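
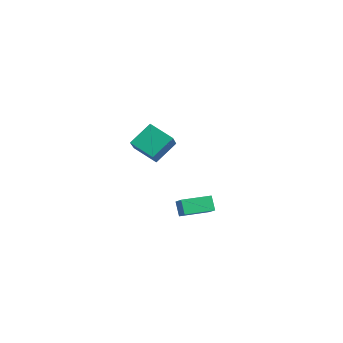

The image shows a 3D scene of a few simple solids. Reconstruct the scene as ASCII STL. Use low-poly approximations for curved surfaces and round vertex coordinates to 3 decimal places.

solid 
facet normal -0.556 0.095 0.826
outer loop
vertex 2.576 -2.797 0.883
vertex 2.893 -1.29 0.922
vertex 1.642 -2.583 0.23
endloop
endfacet
facet normal -0.206 -0.978 -0.025
outer loop
vertex 2.147 -2.67 -0.522
vertex 2.576 -2.797 0.883
vertex 1.642 -2.583 0.23
endloop
endfacet
facet normal -0.555 0.095 0.826
outer loop
vertex 1.642 -2.583 0.23
vertex 2.893 -1.29 0.922
vertex 1.958 -1.077 0.269
endloop
endfacet
facet normal -0.806 0.184 -0.563
outer loop
vertex 1.958 -1.077 0.269
vertex 2.147 -2.67 -0.522
vertex 1.642 -2.583 0.23
endloop
endfacet
facet normal 0.806 -0.184 0.563
outer loop
vertex 2.576 -2.797 0.883
vertex 3.398 -1.377 0.17
vertex 2.893 -1.29 0.922
endloop
endfacet
facet normal -0.205 -0.978 -0.026
outer loop
vertex 3.082 -2.883 0.131
vertex 2.576 -2.797 0.883
vertex 2.147 -2.67 -0.522
endloop
endfacet
facet normal 0.806 -0.184 0.563
outer loop
vertex 3.082 -2.883 0.131
vertex 3.398 -1.377 0.17
vertex 2.576 -2.797 0.883
endloop
endfacet
facet normal 0.206 0.978 0.025
outer loop
vertex 2.893 -1.29 0.922
vertex 3.398 -1.377 0.17
vertex 1.958 -1.077 0.269
endloop
endfacet
facet normal -0.806 0.184 -0.563
outer loop
vertex 2.464 -1.163 -0.483
vertex 2.147 -2.67 -0.522
vertex 1.958 -1.077 0.269
endloop
endfacet
facet normal 0.206 0.978 0.026
outer loop
vertex 1.958 -1.077 0.269
vertex 3.398 -1.377 0.17
vertex 2.464 -1.163 -0.483
endloop
endfacet
facet normal 0.555 -0.095 -0.826
outer loop
vertex 2.464 -1.163 -0.483
vertex 3.082 -2.883 0.131
vertex 2.147 -2.67 -0.522
endloop
endfacet
facet normal 0.556 -0.095 -0.826
outer loop
vertex 3.398 -1.377 0.17
vertex 3.082 -2.883 0.131
vertex 2.464 -1.163 -0.483
endloop
endfacet
facet normal -0.635 0.455 -0.624
outer loop
vertex -5.017 -0.205 1.73
vertex -3.84 0.483 1.035
vertex -4.897 -1.442 0.706
endloop
endfacet
facet normal -0.769 -0.450 0.454
outer loop
vertex -3.78 -2.243 1.805
vertex -5.017 -0.205 1.73
vertex -4.897 -1.442 0.706
endloop
endfacet
facet normal -0.635 0.455 -0.624
outer loop
vertex -4.897 -1.442 0.706
vertex -3.84 0.483 1.035
vertex -3.721 -0.753 0.012
endloop
endfacet
facet normal 0.075 -0.768 -0.636
outer loop
vertex -3.721 -0.753 0.012
vertex -3.78 -2.243 1.805
vertex -4.897 -1.442 0.706
endloop
endfacet
facet normal -0.074 0.769 0.635
outer loop
vertex -5.017 -0.205 1.73
vertex -2.723 -0.318 2.134
vertex -3.84 0.483 1.035
endloop
endfacet
facet normal -0.769 -0.450 0.454
outer loop
vertex -3.899 -1.007 2.828
vertex -5.017 -0.205 1.73
vertex -3.78 -2.243 1.805
endloop
endfacet
facet normal -0.074 0.768 0.636
outer loop
vertex -3.899 -1.007 2.828
vertex -2.723 -0.318 2.134
vertex -5.017 -0.205 1.73
endloop
endfacet
facet normal 0.769 0.450 -0.454
outer loop
vertex -3.84 0.483 1.035
vertex -2.723 -0.318 2.134
vertex -3.721 -0.753 0.012
endloop
endfacet
facet normal 0.074 -0.768 -0.636
outer loop
vertex -2.603 -1.555 1.11
vertex -3.78 -2.243 1.805
vertex -3.721 -0.753 0.012
endloop
endfacet
facet normal 0.769 0.450 -0.454
outer loop
vertex -3.721 -0.753 0.012
vertex -2.723 -0.318 2.134
vertex -2.603 -1.555 1.11
endloop
endfacet
facet normal 0.635 -0.455 0.624
outer loop
vertex -2.603 -1.555 1.11
vertex -3.899 -1.007 2.828
vertex -3.78 -2.243 1.805
endloop
endfacet
facet normal 0.635 -0.455 0.624
outer loop
vertex -2.723 -0.318 2.134
vertex -3.899 -1.007 2.828
vertex -2.603 -1.555 1.11
endloop
endfacet

endsolid


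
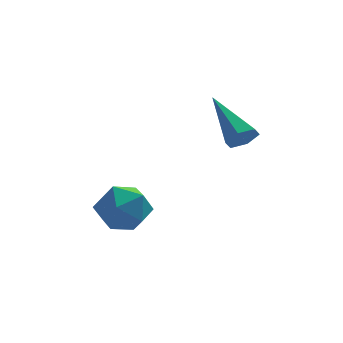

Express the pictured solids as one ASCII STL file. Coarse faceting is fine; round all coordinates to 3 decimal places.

solid 
facet normal 0.396 -0.751 -0.528
outer loop
vertex 4.628 1.123 2.481
vertex 4.059 0.858 2.431
vertex 4.255 1.268 1.995
endloop
endfacet
facet normal 0.583 0.784 -0.214
outer loop
vertex 4.628 1.123 2.481
vertex 4.255 1.268 1.995
vertex 3.201 2.482 3.569
endloop
endfacet
facet normal 0.397 -0.751 -0.528
outer loop
vertex 4.255 1.268 1.995
vertex 4.059 0.858 2.431
vertex 3.686 1.003 1.944
endloop
endfacet
facet normal -0.253 0.677 -0.691
outer loop
vertex 4.255 1.268 1.995
vertex 3.686 1.003 1.944
vertex 3.201 2.482 3.569
endloop
endfacet
facet normal 0.396 -0.752 -0.527
outer loop
vertex 3.686 1.003 1.944
vertex 4.059 0.858 2.431
vertex 3.489 0.593 2.381
endloop
endfacet
facet normal -0.934 0.077 -0.349
outer loop
vertex 3.686 1.003 1.944
vertex 3.489 0.593 2.381
vertex 3.201 2.482 3.569
endloop
endfacet
facet normal 0.396 -0.753 -0.526
outer loop
vertex 3.489 0.593 2.381
vertex 4.059 0.858 2.431
vertex 3.862 0.449 2.868
endloop
endfacet
facet normal -0.777 -0.416 0.472
outer loop
vertex 3.489 0.593 2.381
vertex 3.862 0.449 2.868
vertex 3.201 2.482 3.569
endloop
endfacet
facet normal 0.397 -0.753 -0.526
outer loop
vertex 3.862 0.449 2.868
vertex 4.059 0.858 2.431
vertex 4.431 0.714 2.918
endloop
endfacet
facet normal 0.060 -0.308 0.950
outer loop
vertex 3.862 0.449 2.868
vertex 4.431 0.714 2.918
vertex 3.201 2.482 3.569
endloop
endfacet
facet normal 0.397 -0.753 -0.526
outer loop
vertex 4.431 0.714 2.918
vertex 4.059 0.858 2.431
vertex 4.628 1.123 2.481
endloop
endfacet
facet normal 0.740 0.291 0.606
outer loop
vertex 4.431 0.714 2.918
vertex 4.628 1.123 2.481
vertex 3.201 2.482 3.569
endloop
endfacet
facet normal 0.310 0.237 0.921
outer loop
vertex 0.634 0.953 0.222
vertex -0.108 0.33 0.632
vertex 0.843 -0.06 0.412
endloop
endfacet
facet normal 0.851 0.261 0.456
outer loop
vertex 0.634 0.953 0.222
vertex 0.843 -0.06 0.412
vertex 1.181 0.389 -0.476
endloop
endfacet
facet normal 0.682 0.729 -0.054
outer loop
vertex 0.634 0.953 0.222
vertex 1.181 0.389 -0.476
vertex 0.44 1.058 -0.806
endloop
endfacet
facet normal 0.035 0.995 0.095
outer loop
vertex 0.634 0.953 0.222
vertex 0.44 1.058 -0.806
vertex -0.357 1.021 -0.121
endloop
endfacet
facet normal -0.194 0.690 0.697
outer loop
vertex 0.634 0.953 0.222
vertex -0.357 1.021 -0.121
vertex -0.108 0.33 0.632
endloop
endfacet
facet normal 0.911 -0.383 0.153
outer loop
vertex 1.181 0.389 -0.476
vertex 0.843 -0.06 0.412
vertex 0.777 -0.581 -0.499
endloop
endfacet
facet normal 0.036 -0.423 0.906
outer loop
vertex 0.843 -0.06 0.412
vertex -0.108 0.33 0.632
vertex -0.02 -0.618 0.186
endloop
endfacet
facet normal -0.779 0.312 0.544
outer loop
vertex -0.108 0.33 0.632
vertex -0.357 1.021 -0.121
vertex -0.761 0.051 -0.144
endloop
endfacet
facet normal -0.408 0.805 -0.431
outer loop
vertex -0.357 1.021 -0.121
vertex 0.44 1.058 -0.806
vertex -0.423 0.5 -1.032
endloop
endfacet
facet normal 0.638 0.375 -0.672
outer loop
vertex 0.44 1.058 -0.806
vertex 1.181 0.389 -0.476
vertex 0.528 0.11 -1.252
endloop
endfacet
facet normal -0.035 -0.995 -0.095
outer loop
vertex -0.214 -0.513 -0.842
vertex 0.777 -0.581 -0.499
vertex -0.02 -0.618 0.186
endloop
endfacet
facet normal -0.682 -0.729 0.054
outer loop
vertex -0.214 -0.513 -0.842
vertex -0.02 -0.618 0.186
vertex -0.761 0.051 -0.144
endloop
endfacet
facet normal -0.851 -0.261 -0.456
outer loop
vertex -0.214 -0.513 -0.842
vertex -0.761 0.051 -0.144
vertex -0.423 0.5 -1.032
endloop
endfacet
facet normal -0.310 -0.237 -0.921
outer loop
vertex -0.214 -0.513 -0.842
vertex -0.423 0.5 -1.032
vertex 0.528 0.11 -1.252
endloop
endfacet
facet normal 0.194 -0.690 -0.697
outer loop
vertex -0.214 -0.513 -0.842
vertex 0.528 0.11 -1.252
vertex 0.777 -0.581 -0.499
endloop
endfacet
facet normal 0.408 -0.805 0.431
outer loop
vertex -0.02 -0.618 0.186
vertex 0.777 -0.581 -0.499
vertex 0.843 -0.06 0.412
endloop
endfacet
facet normal -0.638 -0.375 0.672
outer loop
vertex -0.761 0.051 -0.144
vertex -0.02 -0.618 0.186
vertex -0.108 0.33 0.632
endloop
endfacet
facet normal -0.911 0.383 -0.153
outer loop
vertex -0.423 0.5 -1.032
vertex -0.761 0.051 -0.144
vertex -0.357 1.021 -0.121
endloop
endfacet
facet normal -0.036 0.423 -0.906
outer loop
vertex 0.528 0.11 -1.252
vertex -0.423 0.5 -1.032
vertex 0.44 1.058 -0.806
endloop
endfacet
facet normal 0.779 -0.312 -0.544
outer loop
vertex 0.777 -0.581 -0.499
vertex 0.528 0.11 -1.252
vertex 1.181 0.389 -0.476
endloop
endfacet

endsolid


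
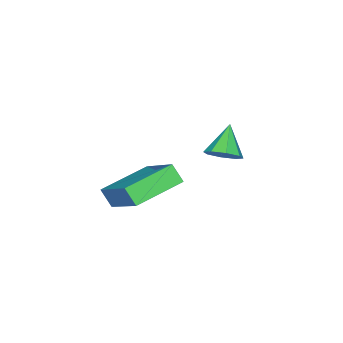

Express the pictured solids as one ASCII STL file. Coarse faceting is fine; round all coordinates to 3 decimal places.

solid 
facet normal 0.671 0.220 -0.708
outer loop
vertex -1.259 2.327 1.389
vertex -1.577 2.866 1.255
vertex -1.103 2.707 1.655
endloop
endfacet
facet normal 0.312 -0.627 0.713
outer loop
vertex -1.259 2.327 1.389
vertex -1.103 2.707 1.655
vertex -2.403 2.594 2.125
endloop
endfacet
facet normal 0.671 0.222 -0.707
outer loop
vertex -1.103 2.707 1.655
vertex -1.577 2.866 1.255
vertex -1.225 3.18 1.688
endloop
endfacet
facet normal 0.338 0.022 0.941
outer loop
vertex -1.103 2.707 1.655
vertex -1.225 3.18 1.688
vertex -2.403 2.594 2.125
endloop
endfacet
facet normal 0.672 0.221 -0.707
outer loop
vertex -1.225 3.18 1.688
vertex -1.577 2.866 1.255
vertex -1.553 3.47 1.467
endloop
endfacet
facet normal -0.004 0.603 0.798
outer loop
vertex -1.225 3.18 1.688
vertex -1.553 3.47 1.467
vertex -2.403 2.594 2.125
endloop
endfacet
facet normal 0.671 0.222 -0.707
outer loop
vertex -1.553 3.47 1.467
vertex -1.577 2.866 1.255
vertex -1.895 3.405 1.122
endloop
endfacet
facet normal -0.516 0.775 0.365
outer loop
vertex -1.553 3.47 1.467
vertex -1.895 3.405 1.122
vertex -2.403 2.594 2.125
endloop
endfacet
facet normal 0.672 0.222 -0.706
outer loop
vertex -1.895 3.405 1.122
vertex -1.577 2.866 1.255
vertex -2.05 3.025 0.855
endloop
endfacet
facet normal -0.894 0.436 -0.101
outer loop
vertex -1.895 3.405 1.122
vertex -2.05 3.025 0.855
vertex -2.403 2.594 2.125
endloop
endfacet
facet normal 0.672 0.221 -0.707
outer loop
vertex -2.05 3.025 0.855
vertex -1.577 2.866 1.255
vertex -1.928 2.552 0.823
endloop
endfacet
facet normal -0.920 -0.215 -0.329
outer loop
vertex -2.05 3.025 0.855
vertex -1.928 2.552 0.823
vertex -2.403 2.594 2.125
endloop
endfacet
facet normal 0.672 0.220 -0.707
outer loop
vertex -1.928 2.552 0.823
vertex -1.577 2.866 1.255
vertex -1.601 2.263 1.044
endloop
endfacet
facet normal -0.578 -0.795 -0.185
outer loop
vertex -1.928 2.552 0.823
vertex -1.601 2.263 1.044
vertex -2.403 2.594 2.125
endloop
endfacet
facet normal 0.672 0.221 -0.707
outer loop
vertex -1.601 2.263 1.044
vertex -1.577 2.866 1.255
vertex -1.259 2.327 1.389
endloop
endfacet
facet normal -0.067 -0.967 0.246
outer loop
vertex -1.601 2.263 1.044
vertex -1.259 2.327 1.389
vertex -2.403 2.594 2.125
endloop
endfacet
facet normal -0.920 0.347 0.181
outer loop
vertex -2.616 0.279 -0.857
vertex -2.56 0.76 -1.494
vertex -3.456 -1.29 -2.117
endloop
endfacet
facet normal -0.070 -0.601 0.796
outer loop
vertex -1.68 -1.96 -2.466
vertex -2.616 0.279 -0.857
vertex -3.456 -1.29 -2.117
endloop
endfacet
facet normal -0.920 0.347 0.181
outer loop
vertex -3.456 -1.29 -2.117
vertex -2.56 0.76 -1.494
vertex -3.4 -0.809 -2.753
endloop
endfacet
facet normal -0.385 -0.719 -0.578
outer loop
vertex -3.4 -0.809 -2.753
vertex -1.68 -1.96 -2.466
vertex -3.456 -1.29 -2.117
endloop
endfacet
facet normal 0.385 0.720 0.577
outer loop
vertex -2.616 0.279 -0.857
vertex -0.784 0.09 -1.843
vertex -2.56 0.76 -1.494
endloop
endfacet
facet normal -0.070 -0.601 0.796
outer loop
vertex -0.84 -0.391 -1.207
vertex -2.616 0.279 -0.857
vertex -1.68 -1.96 -2.466
endloop
endfacet
facet normal 0.385 0.719 0.578
outer loop
vertex -0.84 -0.391 -1.207
vertex -0.784 0.09 -1.843
vertex -2.616 0.279 -0.857
endloop
endfacet
facet normal 0.070 0.601 -0.796
outer loop
vertex -2.56 0.76 -1.494
vertex -0.784 0.09 -1.843
vertex -3.4 -0.809 -2.753
endloop
endfacet
facet normal -0.385 -0.720 -0.577
outer loop
vertex -1.624 -1.479 -3.103
vertex -1.68 -1.96 -2.466
vertex -3.4 -0.809 -2.753
endloop
endfacet
facet normal 0.070 0.602 -0.796
outer loop
vertex -3.4 -0.809 -2.753
vertex -0.784 0.09 -1.843
vertex -1.624 -1.479 -3.103
endloop
endfacet
facet normal 0.920 -0.347 -0.181
outer loop
vertex -1.624 -1.479 -3.103
vertex -0.84 -0.391 -1.207
vertex -1.68 -1.96 -2.466
endloop
endfacet
facet normal 0.920 -0.347 -0.181
outer loop
vertex -0.784 0.09 -1.843
vertex -0.84 -0.391 -1.207
vertex -1.624 -1.479 -3.103
endloop
endfacet

endsolid


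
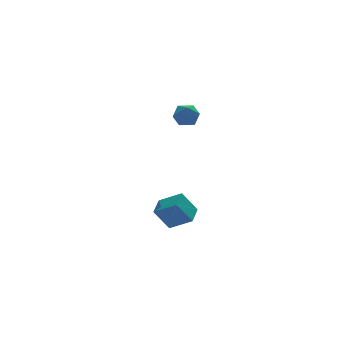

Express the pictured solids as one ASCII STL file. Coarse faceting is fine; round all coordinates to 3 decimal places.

solid 
facet normal 0.054 0.180 0.982
outer loop
vertex 2.923 0.19 3.76
vertex 3.151 -0.543 3.882
vertex 3.68 0.012 3.751
endloop
endfacet
facet normal 0.189 0.772 0.607
outer loop
vertex 2.923 0.19 3.76
vertex 3.68 0.012 3.751
vertex 3.39 0.5 3.22
endloop
endfacet
facet normal -0.377 0.906 0.194
outer loop
vertex 2.923 0.19 3.76
vertex 3.39 0.5 3.22
vertex 2.681 0.247 3.022
endloop
endfacet
facet normal -0.863 0.396 0.314
outer loop
vertex 2.923 0.19 3.76
vertex 2.681 0.247 3.022
vertex 2.534 -0.398 3.432
endloop
endfacet
facet normal -0.596 -0.052 0.801
outer loop
vertex 2.923 0.19 3.76
vertex 2.534 -0.398 3.432
vertex 3.151 -0.543 3.882
endloop
endfacet
facet normal 0.747 0.640 0.181
outer loop
vertex 3.39 0.5 3.22
vertex 3.68 0.012 3.751
vertex 3.906 -0.042 3.008
endloop
endfacet
facet normal 0.527 -0.316 0.789
outer loop
vertex 3.68 0.012 3.751
vertex 3.151 -0.543 3.882
vertex 3.759 -0.687 3.418
endloop
endfacet
facet normal -0.524 -0.693 0.495
outer loop
vertex 3.151 -0.543 3.882
vertex 2.534 -0.398 3.432
vertex 3.05 -0.94 3.22
endloop
endfacet
facet normal -0.956 0.032 -0.293
outer loop
vertex 2.534 -0.398 3.432
vertex 2.681 0.247 3.022
vertex 2.76 -0.452 2.689
endloop
endfacet
facet normal -0.169 0.856 -0.488
outer loop
vertex 2.681 0.247 3.022
vertex 3.39 0.5 3.22
vertex 3.289 0.103 2.558
endloop
endfacet
facet normal 0.863 -0.396 -0.314
outer loop
vertex 3.517 -0.63 2.68
vertex 3.906 -0.042 3.008
vertex 3.759 -0.687 3.418
endloop
endfacet
facet normal 0.377 -0.906 -0.194
outer loop
vertex 3.517 -0.63 2.68
vertex 3.759 -0.687 3.418
vertex 3.05 -0.94 3.22
endloop
endfacet
facet normal -0.189 -0.772 -0.607
outer loop
vertex 3.517 -0.63 2.68
vertex 3.05 -0.94 3.22
vertex 2.76 -0.452 2.689
endloop
endfacet
facet normal -0.054 -0.180 -0.982
outer loop
vertex 3.517 -0.63 2.68
vertex 2.76 -0.452 2.689
vertex 3.289 0.103 2.558
endloop
endfacet
facet normal 0.596 0.052 -0.801
outer loop
vertex 3.517 -0.63 2.68
vertex 3.289 0.103 2.558
vertex 3.906 -0.042 3.008
endloop
endfacet
facet normal 0.956 -0.032 0.293
outer loop
vertex 3.759 -0.687 3.418
vertex 3.906 -0.042 3.008
vertex 3.68 0.012 3.751
endloop
endfacet
facet normal 0.169 -0.856 0.488
outer loop
vertex 3.05 -0.94 3.22
vertex 3.759 -0.687 3.418
vertex 3.151 -0.543 3.882
endloop
endfacet
facet normal -0.747 -0.640 -0.181
outer loop
vertex 2.76 -0.452 2.689
vertex 3.05 -0.94 3.22
vertex 2.534 -0.398 3.432
endloop
endfacet
facet normal -0.527 0.316 -0.789
outer loop
vertex 3.289 0.103 2.558
vertex 2.76 -0.452 2.689
vertex 2.681 0.247 3.022
endloop
endfacet
facet normal 0.524 0.693 -0.495
outer loop
vertex 3.906 -0.042 3.008
vertex 3.289 0.103 2.558
vertex 3.39 0.5 3.22
endloop
endfacet
facet normal -0.542 0.106 0.833
outer loop
vertex 2.43 -1.002 -2.591
vertex 3.064 -0.025 -2.303
vertex 1.489 -0.18 -3.308
endloop
endfacet
facet normal -0.529 -0.814 -0.240
outer loop
vertex 2.276 -0.335 -4.517
vertex 2.43 -1.002 -2.591
vertex 1.489 -0.18 -3.308
endloop
endfacet
facet normal -0.542 0.108 0.833
outer loop
vertex 1.489 -0.18 -3.308
vertex 3.064 -0.025 -2.303
vertex 2.124 0.797 -3.021
endloop
endfacet
facet normal -0.653 0.571 -0.498
outer loop
vertex 2.124 0.797 -3.021
vertex 2.276 -0.335 -4.517
vertex 1.489 -0.18 -3.308
endloop
endfacet
facet normal 0.653 -0.571 0.498
outer loop
vertex 2.43 -1.002 -2.591
vertex 3.851 -0.18 -3.512
vertex 3.064 -0.025 -2.303
endloop
endfacet
facet normal -0.529 -0.814 -0.240
outer loop
vertex 3.216 -1.157 -3.799
vertex 2.43 -1.002 -2.591
vertex 2.276 -0.335 -4.517
endloop
endfacet
facet normal 0.653 -0.571 0.498
outer loop
vertex 3.216 -1.157 -3.799
vertex 3.851 -0.18 -3.512
vertex 2.43 -1.002 -2.591
endloop
endfacet
facet normal 0.529 0.814 0.240
outer loop
vertex 3.064 -0.025 -2.303
vertex 3.851 -0.18 -3.512
vertex 2.124 0.797 -3.021
endloop
endfacet
facet normal -0.653 0.571 -0.498
outer loop
vertex 2.91 0.642 -4.229
vertex 2.276 -0.335 -4.517
vertex 2.124 0.797 -3.021
endloop
endfacet
facet normal 0.529 0.814 0.240
outer loop
vertex 2.124 0.797 -3.021
vertex 3.851 -0.18 -3.512
vertex 2.91 0.642 -4.229
endloop
endfacet
facet normal 0.543 -0.107 -0.833
outer loop
vertex 2.91 0.642 -4.229
vertex 3.216 -1.157 -3.799
vertex 2.276 -0.335 -4.517
endloop
endfacet
facet normal 0.542 -0.107 -0.834
outer loop
vertex 3.851 -0.18 -3.512
vertex 3.216 -1.157 -3.799
vertex 2.91 0.642 -4.229
endloop
endfacet

endsolid


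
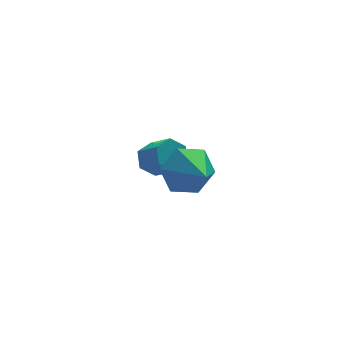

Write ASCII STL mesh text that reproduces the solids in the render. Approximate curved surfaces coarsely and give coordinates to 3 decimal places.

solid 
facet normal -0.169 0.893 -0.418
outer loop
vertex 4.277 -1.0 4.086
vertex 3.615 -1.394 3.512
vertex 3.36 -1.042 4.368
endloop
endfacet
facet normal 0.296 -0.048 0.954
outer loop
vertex 4.277 -1.0 4.086
vertex 3.36 -1.042 4.368
vertex 3.865 -2.706 4.128
endloop
endfacet
facet normal -0.170 0.893 -0.418
outer loop
vertex 3.36 -1.042 4.368
vertex 3.615 -1.394 3.512
vertex 2.699 -1.436 3.795
endloop
endfacet
facet normal -0.530 -0.276 0.802
outer loop
vertex 3.36 -1.042 4.368
vertex 2.699 -1.436 3.795
vertex 3.865 -2.706 4.128
endloop
endfacet
facet normal -0.170 0.892 -0.419
outer loop
vertex 2.699 -1.436 3.795
vertex 3.615 -1.394 3.512
vertex 2.954 -1.789 2.939
endloop
endfacet
facet normal -0.743 -0.668 0.054
outer loop
vertex 2.699 -1.436 3.795
vertex 2.954 -1.789 2.939
vertex 3.865 -2.706 4.128
endloop
endfacet
facet normal -0.170 0.892 -0.419
outer loop
vertex 2.954 -1.789 2.939
vertex 3.615 -1.394 3.512
vertex 3.871 -1.747 2.657
endloop
endfacet
facet normal -0.129 -0.831 -0.542
outer loop
vertex 2.954 -1.789 2.939
vertex 3.871 -1.747 2.657
vertex 3.865 -2.706 4.128
endloop
endfacet
facet normal -0.170 0.892 -0.419
outer loop
vertex 3.871 -1.747 2.657
vertex 3.615 -1.394 3.512
vertex 4.532 -1.352 3.23
endloop
endfacet
facet normal 0.697 -0.602 -0.389
outer loop
vertex 3.871 -1.747 2.657
vertex 4.532 -1.352 3.23
vertex 3.865 -2.706 4.128
endloop
endfacet
facet normal -0.169 0.893 -0.418
outer loop
vertex 4.532 -1.352 3.23
vertex 3.615 -1.394 3.512
vertex 4.277 -1.0 4.086
endloop
endfacet
facet normal 0.910 -0.211 0.358
outer loop
vertex 4.532 -1.352 3.23
vertex 4.277 -1.0 4.086
vertex 3.865 -2.706 4.128
endloop
endfacet
facet normal -0.403 0.682 -0.610
outer loop
vertex 3.981 2.61 1.488
vertex 3.421 2.229 1.432
vertex 3.466 2.696 1.924
endloop
endfacet
facet normal 0.514 0.720 0.465
outer loop
vertex 3.981 2.61 1.488
vertex 3.466 2.696 1.924
vertex 4.44 1.832 2.185
endloop
endfacet
facet normal 0.514 0.720 0.465
outer loop
vertex 4.44 1.832 2.185
vertex 3.466 2.696 1.924
vertex 3.925 1.919 2.62
endloop
endfacet
facet normal 0.401 -0.682 0.611
outer loop
vertex 4.44 1.832 2.185
vertex 3.925 1.919 2.62
vertex 3.879 1.451 2.128
endloop
endfacet
facet normal -0.402 0.682 -0.611
outer loop
vertex 3.466 2.696 1.924
vertex 3.421 2.229 1.432
vertex 2.906 2.315 1.867
endloop
endfacet
facet normal -0.399 0.469 0.787
outer loop
vertex 3.466 2.696 1.924
vertex 2.906 2.315 1.867
vertex 3.925 1.919 2.62
endloop
endfacet
facet normal -0.398 0.471 0.787
outer loop
vertex 3.925 1.919 2.62
vertex 2.906 2.315 1.867
vertex 3.364 1.538 2.564
endloop
endfacet
facet normal 0.402 -0.682 0.611
outer loop
vertex 3.925 1.919 2.62
vertex 3.364 1.538 2.564
vertex 3.879 1.451 2.128
endloop
endfacet
facet normal -0.402 0.683 -0.610
outer loop
vertex 2.906 2.315 1.867
vertex 3.421 2.229 1.432
vertex 2.86 1.848 1.375
endloop
endfacet
facet normal -0.913 -0.249 0.322
outer loop
vertex 2.906 2.315 1.867
vertex 2.86 1.848 1.375
vertex 3.364 1.538 2.564
endloop
endfacet
facet normal -0.913 -0.250 0.322
outer loop
vertex 3.364 1.538 2.564
vertex 2.86 1.848 1.375
vertex 3.319 1.07 2.072
endloop
endfacet
facet normal 0.402 -0.681 0.611
outer loop
vertex 3.364 1.538 2.564
vertex 3.319 1.07 2.072
vertex 3.879 1.451 2.128
endloop
endfacet
facet normal -0.401 0.682 -0.611
outer loop
vertex 2.86 1.848 1.375
vertex 3.421 2.229 1.432
vertex 3.375 1.761 0.94
endloop
endfacet
facet normal -0.515 -0.720 -0.465
outer loop
vertex 2.86 1.848 1.375
vertex 3.375 1.761 0.94
vertex 3.319 1.07 2.072
endloop
endfacet
facet normal -0.514 -0.721 -0.465
outer loop
vertex 3.319 1.07 2.072
vertex 3.375 1.761 0.94
vertex 3.834 0.984 1.636
endloop
endfacet
facet normal 0.403 -0.682 0.610
outer loop
vertex 3.319 1.07 2.072
vertex 3.834 0.984 1.636
vertex 3.879 1.451 2.128
endloop
endfacet
facet normal -0.402 0.682 -0.611
outer loop
vertex 3.375 1.761 0.94
vertex 3.421 2.229 1.432
vertex 3.936 2.142 0.996
endloop
endfacet
facet normal 0.398 -0.470 -0.788
outer loop
vertex 3.375 1.761 0.94
vertex 3.936 2.142 0.996
vertex 3.834 0.984 1.636
endloop
endfacet
facet normal 0.400 -0.470 -0.787
outer loop
vertex 3.834 0.984 1.636
vertex 3.936 2.142 0.996
vertex 4.394 1.365 1.693
endloop
endfacet
facet normal 0.402 -0.682 0.611
outer loop
vertex 3.834 0.984 1.636
vertex 4.394 1.365 1.693
vertex 3.879 1.451 2.128
endloop
endfacet
facet normal -0.402 0.681 -0.611
outer loop
vertex 3.936 2.142 0.996
vertex 3.421 2.229 1.432
vertex 3.981 2.61 1.488
endloop
endfacet
facet normal 0.913 0.250 -0.321
outer loop
vertex 3.936 2.142 0.996
vertex 3.981 2.61 1.488
vertex 4.394 1.365 1.693
endloop
endfacet
facet normal 0.913 0.250 -0.322
outer loop
vertex 4.394 1.365 1.693
vertex 3.981 2.61 1.488
vertex 4.44 1.832 2.185
endloop
endfacet
facet normal 0.402 -0.683 0.610
outer loop
vertex 4.394 1.365 1.693
vertex 4.44 1.832 2.185
vertex 3.879 1.451 2.128
endloop
endfacet

endsolid


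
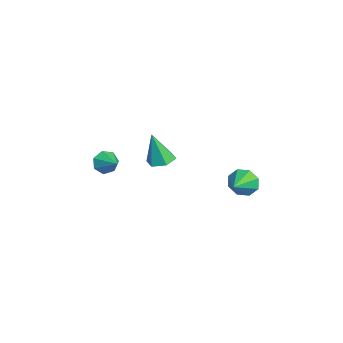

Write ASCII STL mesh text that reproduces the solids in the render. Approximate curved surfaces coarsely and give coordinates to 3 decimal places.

solid 
facet normal -0.822 -0.418 -0.388
outer loop
vertex 0.959 -3.742 2.098
vertex 0.592 -3.603 2.726
vertex 0.658 -3.175 2.125
endloop
endfacet
facet normal 0.671 0.386 -0.633
outer loop
vertex 0.959 -3.742 2.098
vertex 0.658 -3.175 2.125
vertex 1.628 -3.077 3.214
endloop
endfacet
facet normal -0.822 -0.417 -0.387
outer loop
vertex 0.658 -3.175 2.125
vertex 0.592 -3.603 2.726
vertex 0.308 -2.93 2.604
endloop
endfacet
facet normal 0.240 0.924 -0.297
outer loop
vertex 0.658 -3.175 2.125
vertex 0.308 -2.93 2.604
vertex 1.628 -3.077 3.214
endloop
endfacet
facet normal -0.823 -0.417 -0.387
outer loop
vertex 0.308 -2.93 2.604
vertex 0.592 -3.603 2.726
vertex 0.172 -3.191 3.175
endloop
endfacet
facet normal -0.082 0.914 0.398
outer loop
vertex 0.308 -2.93 2.604
vertex 0.172 -3.191 3.175
vertex 1.628 -3.077 3.214
endloop
endfacet
facet normal -0.823 -0.417 -0.387
outer loop
vertex 0.172 -3.191 3.175
vertex 0.592 -3.603 2.726
vertex 0.352 -3.762 3.407
endloop
endfacet
facet normal -0.053 0.361 0.931
outer loop
vertex 0.172 -3.191 3.175
vertex 0.352 -3.762 3.407
vertex 1.628 -3.077 3.214
endloop
endfacet
facet normal -0.822 -0.417 -0.387
outer loop
vertex 0.352 -3.762 3.407
vertex 0.592 -3.603 2.726
vertex 0.713 -4.213 3.126
endloop
endfacet
facet normal 0.305 -0.315 0.898
outer loop
vertex 0.352 -3.762 3.407
vertex 0.713 -4.213 3.126
vertex 1.628 -3.077 3.214
endloop
endfacet
facet normal -0.822 -0.417 -0.388
outer loop
vertex 0.713 -4.213 3.126
vertex 0.592 -3.603 2.726
vertex 0.983 -4.204 2.544
endloop
endfacet
facet normal 0.724 -0.608 0.326
outer loop
vertex 0.713 -4.213 3.126
vertex 0.983 -4.204 2.544
vertex 1.628 -3.077 3.214
endloop
endfacet
facet normal -0.822 -0.417 -0.388
outer loop
vertex 0.983 -4.204 2.544
vertex 0.592 -3.603 2.726
vertex 0.959 -3.742 2.098
endloop
endfacet
facet normal 0.887 -0.296 -0.355
outer loop
vertex 0.983 -4.204 2.544
vertex 0.959 -3.742 2.098
vertex 1.628 -3.077 3.214
endloop
endfacet
facet normal -0.835 0.461 -0.301
outer loop
vertex -1.527 3.955 -1.529
vertex -1.953 3.678 -0.773
vertex -1.465 4.41 -1.005
endloop
endfacet
facet normal 0.893 0.283 -0.351
outer loop
vertex -1.527 3.955 -1.529
vertex -1.465 4.41 -1.005
vertex -0.767 3.022 -0.347
endloop
endfacet
facet normal -0.835 0.462 -0.299
outer loop
vertex -1.465 4.41 -1.005
vertex -1.953 3.678 -0.773
vertex -1.687 4.436 -0.346
endloop
endfacet
facet normal 0.811 0.528 0.252
outer loop
vertex -1.465 4.41 -1.005
vertex -1.687 4.436 -0.346
vertex -0.767 3.022 -0.347
endloop
endfacet
facet normal -0.834 0.462 -0.301
outer loop
vertex -1.687 4.436 -0.346
vertex -1.953 3.678 -0.773
vertex -2.066 4.018 0.063
endloop
endfacet
facet normal 0.503 0.327 0.800
outer loop
vertex -1.687 4.436 -0.346
vertex -2.066 4.018 0.063
vertex -0.767 3.022 -0.347
endloop
endfacet
facet normal -0.835 0.461 -0.300
outer loop
vertex -2.066 4.018 0.063
vertex -1.953 3.678 -0.773
vertex -2.378 3.4 -0.018
endloop
endfacet
facet normal 0.150 -0.203 0.968
outer loop
vertex -2.066 4.018 0.063
vertex -2.378 3.4 -0.018
vertex -0.767 3.022 -0.347
endloop
endfacet
facet normal -0.835 0.461 -0.300
outer loop
vertex -2.378 3.4 -0.018
vertex -1.953 3.678 -0.773
vertex -2.441 2.945 -0.542
endloop
endfacet
facet normal -0.042 -0.752 0.658
outer loop
vertex -2.378 3.4 -0.018
vertex -2.441 2.945 -0.542
vertex -0.767 3.022 -0.347
endloop
endfacet
facet normal -0.835 0.461 -0.301
outer loop
vertex -2.441 2.945 -0.542
vertex -1.953 3.678 -0.773
vertex -2.218 2.919 -1.201
endloop
endfacet
facet normal 0.040 -0.998 0.053
outer loop
vertex -2.441 2.945 -0.542
vertex -2.218 2.919 -1.201
vertex -0.767 3.022 -0.347
endloop
endfacet
facet normal -0.835 0.461 -0.300
outer loop
vertex -2.218 2.919 -1.201
vertex -1.953 3.678 -0.773
vertex -1.84 3.338 -1.61
endloop
endfacet
facet normal 0.348 -0.797 -0.495
outer loop
vertex -2.218 2.919 -1.201
vertex -1.84 3.338 -1.61
vertex -0.767 3.022 -0.347
endloop
endfacet
facet normal -0.834 0.463 -0.301
outer loop
vertex -1.84 3.338 -1.61
vertex -1.953 3.678 -0.773
vertex -1.527 3.955 -1.529
endloop
endfacet
facet normal 0.700 -0.268 -0.662
outer loop
vertex -1.84 3.338 -1.61
vertex -1.527 3.955 -1.529
vertex -0.767 3.022 -0.347
endloop
endfacet
facet normal 0.001 0.253 -0.967
outer loop
vertex -3.005 -0.261 0.112
vertex -3.809 -0.463 0.058
vertex -3.588 0.311 0.261
endloop
endfacet
facet normal 0.671 0.556 0.491
outer loop
vertex -3.005 -0.261 0.112
vertex -3.588 0.311 0.261
vertex -3.811 -0.977 2.022
endloop
endfacet
facet normal 0.001 0.253 -0.967
outer loop
vertex -3.588 0.311 0.261
vertex -3.809 -0.463 0.058
vertex -4.391 0.109 0.207
endloop
endfacet
facet normal -0.238 0.798 0.554
outer loop
vertex -3.588 0.311 0.261
vertex -4.391 0.109 0.207
vertex -3.811 -0.977 2.022
endloop
endfacet
facet normal 0.002 0.254 -0.967
outer loop
vertex -4.391 0.109 0.207
vertex -3.809 -0.463 0.058
vertex -4.612 -0.664 0.004
endloop
endfacet
facet normal -0.909 0.159 0.385
outer loop
vertex -4.391 0.109 0.207
vertex -4.612 -0.664 0.004
vertex -3.811 -0.977 2.022
endloop
endfacet
facet normal 0.002 0.253 -0.967
outer loop
vertex -4.612 -0.664 0.004
vertex -3.809 -0.463 0.058
vertex -4.03 -1.237 -0.145
endloop
endfacet
facet normal -0.673 -0.724 0.155
outer loop
vertex -4.612 -0.664 0.004
vertex -4.03 -1.237 -0.145
vertex -3.811 -0.977 2.022
endloop
endfacet
facet normal 0.001 0.253 -0.967
outer loop
vertex -4.03 -1.237 -0.145
vertex -3.809 -0.463 0.058
vertex -3.226 -1.035 -0.091
endloop
endfacet
facet normal 0.237 -0.967 0.092
outer loop
vertex -4.03 -1.237 -0.145
vertex -3.226 -1.035 -0.091
vertex -3.811 -0.977 2.022
endloop
endfacet
facet normal 0.001 0.253 -0.967
outer loop
vertex -3.226 -1.035 -0.091
vertex -3.809 -0.463 0.058
vertex -3.005 -0.261 0.112
endloop
endfacet
facet normal 0.908 -0.328 0.260
outer loop
vertex -3.226 -1.035 -0.091
vertex -3.005 -0.261 0.112
vertex -3.811 -0.977 2.022
endloop
endfacet

endsolid


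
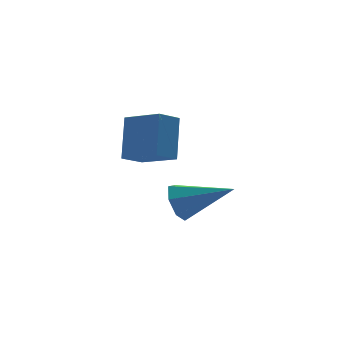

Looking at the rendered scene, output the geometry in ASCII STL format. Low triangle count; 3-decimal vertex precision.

solid 
facet normal -0.844 -0.313 0.437
outer loop
vertex 1.292 -2.806 1.915
vertex 0.565 -1.562 1.401
vertex 0.857 -3.661 0.463
endloop
endfacet
facet normal 0.475 -0.813 0.336
outer loop
vertex 1.675 -3.358 0.039
vertex 1.292 -2.806 1.915
vertex 0.857 -3.661 0.463
endloop
endfacet
facet normal -0.844 -0.313 0.437
outer loop
vertex 0.857 -3.661 0.463
vertex 0.565 -1.562 1.401
vertex 0.13 -2.417 -0.051
endloop
endfacet
facet normal -0.251 -0.491 -0.834
outer loop
vertex 0.13 -2.417 -0.051
vertex 1.675 -3.358 0.039
vertex 0.857 -3.661 0.463
endloop
endfacet
facet normal 0.251 0.491 0.834
outer loop
vertex 1.292 -2.806 1.915
vertex 1.383 -1.259 0.977
vertex 0.565 -1.562 1.401
endloop
endfacet
facet normal 0.475 -0.813 0.336
outer loop
vertex 2.11 -2.503 1.491
vertex 1.292 -2.806 1.915
vertex 1.675 -3.358 0.039
endloop
endfacet
facet normal 0.251 0.491 0.834
outer loop
vertex 2.11 -2.503 1.491
vertex 1.383 -1.259 0.977
vertex 1.292 -2.806 1.915
endloop
endfacet
facet normal -0.475 0.813 -0.336
outer loop
vertex 0.565 -1.562 1.401
vertex 1.383 -1.259 0.977
vertex 0.13 -2.417 -0.051
endloop
endfacet
facet normal -0.251 -0.491 -0.834
outer loop
vertex 0.948 -2.114 -0.475
vertex 1.675 -3.358 0.039
vertex 0.13 -2.417 -0.051
endloop
endfacet
facet normal -0.475 0.813 -0.336
outer loop
vertex 0.13 -2.417 -0.051
vertex 1.383 -1.259 0.977
vertex 0.948 -2.114 -0.475
endloop
endfacet
facet normal 0.844 0.313 -0.437
outer loop
vertex 0.948 -2.114 -0.475
vertex 2.11 -2.503 1.491
vertex 1.675 -3.358 0.039
endloop
endfacet
facet normal 0.844 0.313 -0.437
outer loop
vertex 1.383 -1.259 0.977
vertex 2.11 -2.503 1.491
vertex 0.948 -2.114 -0.475
endloop
endfacet
facet normal -0.765 0.515 -0.385
outer loop
vertex 2.957 -1.22 -3.529
vertex 2.497 -1.417 -2.879
vertex 2.986 -0.767 -2.981
endloop
endfacet
facet normal 0.862 0.368 -0.350
outer loop
vertex 2.957 -1.22 -3.529
vertex 2.986 -0.767 -2.981
vertex 4.083 -2.483 -2.081
endloop
endfacet
facet normal -0.765 0.515 -0.386
outer loop
vertex 2.986 -0.767 -2.981
vertex 2.497 -1.417 -2.879
vertex 2.646 -0.804 -2.356
endloop
endfacet
facet normal 0.664 0.633 0.398
outer loop
vertex 2.986 -0.767 -2.981
vertex 2.646 -0.804 -2.356
vertex 4.083 -2.483 -2.081
endloop
endfacet
facet normal -0.766 0.515 -0.385
outer loop
vertex 2.646 -0.804 -2.356
vertex 2.497 -1.417 -2.879
vertex 2.195 -1.303 -2.126
endloop
endfacet
facet normal 0.159 0.291 0.943
outer loop
vertex 2.646 -0.804 -2.356
vertex 2.195 -1.303 -2.126
vertex 4.083 -2.483 -2.081
endloop
endfacet
facet normal -0.766 0.515 -0.385
outer loop
vertex 2.195 -1.303 -2.126
vertex 2.497 -1.417 -2.879
vertex 1.971 -1.888 -2.463
endloop
endfacet
facet normal -0.271 -0.400 0.875
outer loop
vertex 2.195 -1.303 -2.126
vertex 1.971 -1.888 -2.463
vertex 4.083 -2.483 -2.081
endloop
endfacet
facet normal -0.766 0.514 -0.386
outer loop
vertex 1.971 -1.888 -2.463
vertex 2.497 -1.417 -2.879
vertex 2.144 -2.119 -3.113
endloop
endfacet
facet normal -0.304 -0.920 0.246
outer loop
vertex 1.971 -1.888 -2.463
vertex 2.144 -2.119 -3.113
vertex 4.083 -2.483 -2.081
endloop
endfacet
facet normal -0.766 0.514 -0.386
outer loop
vertex 2.144 -2.119 -3.113
vertex 2.497 -1.417 -2.879
vertex 2.583 -1.822 -3.588
endloop
endfacet
facet normal 0.085 -0.878 -0.470
outer loop
vertex 2.144 -2.119 -3.113
vertex 2.583 -1.822 -3.588
vertex 4.083 -2.483 -2.081
endloop
endfacet
facet normal -0.766 0.514 -0.386
outer loop
vertex 2.583 -1.822 -3.588
vertex 2.497 -1.417 -2.879
vertex 2.957 -1.22 -3.529
endloop
endfacet
facet normal 0.605 -0.304 -0.736
outer loop
vertex 2.583 -1.822 -3.588
vertex 2.957 -1.22 -3.529
vertex 4.083 -2.483 -2.081
endloop
endfacet

endsolid


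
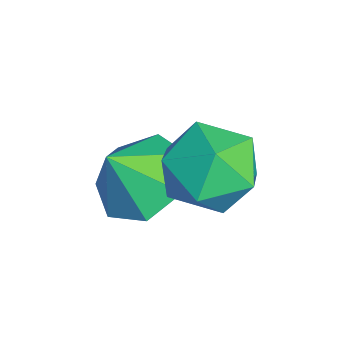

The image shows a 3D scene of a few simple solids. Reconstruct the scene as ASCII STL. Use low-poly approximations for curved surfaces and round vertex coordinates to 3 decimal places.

solid 
facet normal -0.126 0.275 0.953
outer loop
vertex 2.842 -1.488 3.93
vertex 2.457 -2.44 4.154
vertex 3.489 -2.257 4.238
endloop
endfacet
facet normal 0.424 0.621 0.659
outer loop
vertex 2.842 -1.488 3.93
vertex 3.489 -2.257 4.238
vertex 3.77 -1.616 3.454
endloop
endfacet
facet normal 0.182 0.979 0.092
outer loop
vertex 2.842 -1.488 3.93
vertex 3.77 -1.616 3.454
vertex 2.912 -1.403 2.885
endloop
endfacet
facet normal -0.518 0.855 0.035
outer loop
vertex 2.842 -1.488 3.93
vertex 2.912 -1.403 2.885
vertex 2.101 -1.912 3.317
endloop
endfacet
facet normal -0.709 0.420 0.567
outer loop
vertex 2.842 -1.488 3.93
vertex 2.101 -1.912 3.317
vertex 2.457 -2.44 4.154
endloop
endfacet
facet normal 0.893 0.134 0.430
outer loop
vertex 3.77 -1.616 3.454
vertex 3.489 -2.257 4.238
vertex 3.959 -2.648 3.383
endloop
endfacet
facet normal 0.002 -0.426 0.905
outer loop
vertex 3.489 -2.257 4.238
vertex 2.457 -2.44 4.154
vertex 3.148 -3.157 3.815
endloop
endfacet
facet normal -0.941 -0.192 0.279
outer loop
vertex 2.457 -2.44 4.154
vertex 2.101 -1.912 3.317
vertex 2.29 -2.944 3.246
endloop
endfacet
facet normal -0.632 0.513 -0.582
outer loop
vertex 2.101 -1.912 3.317
vertex 2.912 -1.403 2.885
vertex 2.571 -2.303 2.462
endloop
endfacet
facet normal 0.501 0.714 -0.489
outer loop
vertex 2.912 -1.403 2.885
vertex 3.77 -1.616 3.454
vertex 3.603 -2.12 2.546
endloop
endfacet
facet normal 0.518 -0.855 -0.035
outer loop
vertex 3.218 -3.072 2.77
vertex 3.959 -2.648 3.383
vertex 3.148 -3.157 3.815
endloop
endfacet
facet normal -0.182 -0.979 -0.092
outer loop
vertex 3.218 -3.072 2.77
vertex 3.148 -3.157 3.815
vertex 2.29 -2.944 3.246
endloop
endfacet
facet normal -0.424 -0.621 -0.659
outer loop
vertex 3.218 -3.072 2.77
vertex 2.29 -2.944 3.246
vertex 2.571 -2.303 2.462
endloop
endfacet
facet normal 0.126 -0.275 -0.953
outer loop
vertex 3.218 -3.072 2.77
vertex 2.571 -2.303 2.462
vertex 3.603 -2.12 2.546
endloop
endfacet
facet normal 0.709 -0.420 -0.567
outer loop
vertex 3.218 -3.072 2.77
vertex 3.603 -2.12 2.546
vertex 3.959 -2.648 3.383
endloop
endfacet
facet normal 0.632 -0.513 0.582
outer loop
vertex 3.148 -3.157 3.815
vertex 3.959 -2.648 3.383
vertex 3.489 -2.257 4.238
endloop
endfacet
facet normal -0.501 -0.714 0.489
outer loop
vertex 2.29 -2.944 3.246
vertex 3.148 -3.157 3.815
vertex 2.457 -2.44 4.154
endloop
endfacet
facet normal -0.893 -0.134 -0.430
outer loop
vertex 2.571 -2.303 2.462
vertex 2.29 -2.944 3.246
vertex 2.101 -1.912 3.317
endloop
endfacet
facet normal -0.002 0.426 -0.905
outer loop
vertex 3.603 -2.12 2.546
vertex 2.571 -2.303 2.462
vertex 2.912 -1.403 2.885
endloop
endfacet
facet normal 0.941 0.192 -0.279
outer loop
vertex 3.959 -2.648 3.383
vertex 3.603 -2.12 2.546
vertex 3.77 -1.616 3.454
endloop
endfacet
facet normal -0.176 0.549 -0.817
outer loop
vertex 2.665 -2.71 2.232
vertex 1.902 -3.362 1.958
vertex 1.843 -2.506 2.546
endloop
endfacet
facet normal 0.405 0.307 0.861
outer loop
vertex 2.665 -2.71 2.232
vertex 1.843 -2.506 2.546
vertex 2.118 -4.038 2.962
endloop
endfacet
facet normal -0.176 0.549 -0.817
outer loop
vertex 1.843 -2.506 2.546
vertex 1.902 -3.362 1.958
vertex 1.066 -2.947 2.417
endloop
endfacet
facet normal -0.273 0.206 0.940
outer loop
vertex 1.843 -2.506 2.546
vertex 1.066 -2.947 2.417
vertex 2.118 -4.038 2.962
endloop
endfacet
facet normal -0.176 0.550 -0.817
outer loop
vertex 1.066 -2.947 2.417
vertex 1.902 -3.362 1.958
vertex 0.918 -3.7 1.942
endloop
endfacet
facet normal -0.665 -0.300 0.683
outer loop
vertex 1.066 -2.947 2.417
vertex 0.918 -3.7 1.942
vertex 2.118 -4.038 2.962
endloop
endfacet
facet normal -0.176 0.550 -0.817
outer loop
vertex 0.918 -3.7 1.942
vertex 1.902 -3.362 1.958
vertex 1.511 -4.198 1.479
endloop
endfacet
facet normal -0.476 -0.832 0.285
outer loop
vertex 0.918 -3.7 1.942
vertex 1.511 -4.198 1.479
vertex 2.118 -4.038 2.962
endloop
endfacet
facet normal -0.176 0.550 -0.816
outer loop
vertex 1.511 -4.198 1.479
vertex 1.902 -3.362 1.958
vertex 2.398 -4.067 1.376
endloop
endfacet
facet normal 0.151 -0.988 0.045
outer loop
vertex 1.511 -4.198 1.479
vertex 2.398 -4.067 1.376
vertex 2.118 -4.038 2.962
endloop
endfacet
facet normal -0.176 0.550 -0.816
outer loop
vertex 2.398 -4.067 1.376
vertex 1.902 -3.362 1.958
vertex 2.911 -3.405 1.712
endloop
endfacet
facet normal 0.746 -0.651 0.144
outer loop
vertex 2.398 -4.067 1.376
vertex 2.911 -3.405 1.712
vertex 2.118 -4.038 2.962
endloop
endfacet
facet normal -0.176 0.549 -0.817
outer loop
vertex 2.911 -3.405 1.712
vertex 1.902 -3.362 1.958
vertex 2.665 -2.71 2.232
endloop
endfacet
facet normal 0.859 -0.075 0.507
outer loop
vertex 2.911 -3.405 1.712
vertex 2.665 -2.71 2.232
vertex 2.118 -4.038 2.962
endloop
endfacet

endsolid


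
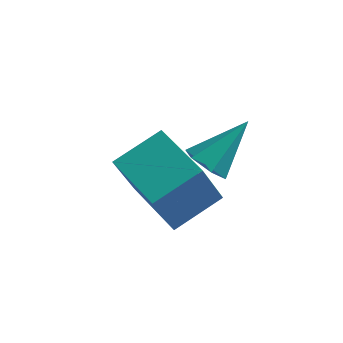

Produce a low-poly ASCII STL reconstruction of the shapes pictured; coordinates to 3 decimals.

solid 
facet normal -0.770 0.632 0.089
outer loop
vertex -0.448 0.431 4.407
vertex 0.601 1.61 5.114
vertex -0.066 1.143 2.654
endloop
endfacet
facet normal -0.607 -0.682 -0.409
outer loop
vertex 1.559 -0.19 2.466
vertex -0.448 0.431 4.407
vertex -0.066 1.143 2.654
endloop
endfacet
facet normal -0.770 0.632 0.089
outer loop
vertex -0.066 1.143 2.654
vertex 0.601 1.61 5.114
vertex 0.983 2.322 3.361
endloop
endfacet
facet normal 0.198 0.369 -0.908
outer loop
vertex 0.983 2.322 3.361
vertex 1.559 -0.19 2.466
vertex -0.066 1.143 2.654
endloop
endfacet
facet normal -0.198 -0.369 0.908
outer loop
vertex -0.448 0.431 4.407
vertex 2.226 0.277 4.926
vertex 0.601 1.61 5.114
endloop
endfacet
facet normal -0.607 -0.682 -0.409
outer loop
vertex 1.177 -0.902 4.219
vertex -0.448 0.431 4.407
vertex 1.559 -0.19 2.466
endloop
endfacet
facet normal -0.198 -0.369 0.908
outer loop
vertex 1.177 -0.902 4.219
vertex 2.226 0.277 4.926
vertex -0.448 0.431 4.407
endloop
endfacet
facet normal 0.607 0.682 0.409
outer loop
vertex 0.601 1.61 5.114
vertex 2.226 0.277 4.926
vertex 0.983 2.322 3.361
endloop
endfacet
facet normal 0.198 0.369 -0.908
outer loop
vertex 2.608 0.989 3.173
vertex 1.559 -0.19 2.466
vertex 0.983 2.322 3.361
endloop
endfacet
facet normal 0.607 0.682 0.409
outer loop
vertex 0.983 2.322 3.361
vertex 2.226 0.277 4.926
vertex 2.608 0.989 3.173
endloop
endfacet
facet normal 0.770 -0.632 -0.089
outer loop
vertex 2.608 0.989 3.173
vertex 1.177 -0.902 4.219
vertex 1.559 -0.19 2.466
endloop
endfacet
facet normal 0.770 -0.632 -0.089
outer loop
vertex 2.226 0.277 4.926
vertex 1.177 -0.902 4.219
vertex 2.608 0.989 3.173
endloop
endfacet
facet normal -0.475 -0.583 -0.659
outer loop
vertex 1.939 2.072 3.156
vertex 1.574 2.689 2.874
vertex 2.251 2.473 2.577
endloop
endfacet
facet normal 0.893 -0.403 0.202
outer loop
vertex 1.939 2.072 3.156
vertex 2.251 2.473 2.577
vertex 2.506 3.831 4.166
endloop
endfacet
facet normal -0.475 -0.583 -0.659
outer loop
vertex 2.251 2.473 2.577
vertex 1.574 2.689 2.874
vertex 1.886 3.089 2.295
endloop
endfacet
facet normal 0.855 0.319 -0.410
outer loop
vertex 2.251 2.473 2.577
vertex 1.886 3.089 2.295
vertex 2.506 3.831 4.166
endloop
endfacet
facet normal -0.475 -0.583 -0.659
outer loop
vertex 1.886 3.089 2.295
vertex 1.574 2.689 2.874
vertex 1.209 3.305 2.592
endloop
endfacet
facet normal 0.115 0.910 -0.399
outer loop
vertex 1.886 3.089 2.295
vertex 1.209 3.305 2.592
vertex 2.506 3.831 4.166
endloop
endfacet
facet normal -0.475 -0.583 -0.659
outer loop
vertex 1.209 3.305 2.592
vertex 1.574 2.689 2.874
vertex 0.897 2.905 3.171
endloop
endfacet
facet normal -0.586 0.779 0.223
outer loop
vertex 1.209 3.305 2.592
vertex 0.897 2.905 3.171
vertex 2.506 3.831 4.166
endloop
endfacet
facet normal -0.475 -0.583 -0.659
outer loop
vertex 0.897 2.905 3.171
vertex 1.574 2.689 2.874
vertex 1.263 2.288 3.453
endloop
endfacet
facet normal -0.548 0.056 0.834
outer loop
vertex 0.897 2.905 3.171
vertex 1.263 2.288 3.453
vertex 2.506 3.831 4.166
endloop
endfacet
facet normal -0.476 -0.583 -0.659
outer loop
vertex 1.263 2.288 3.453
vertex 1.574 2.689 2.874
vertex 1.939 2.072 3.156
endloop
endfacet
facet normal 0.191 -0.534 0.823
outer loop
vertex 1.263 2.288 3.453
vertex 1.939 2.072 3.156
vertex 2.506 3.831 4.166
endloop
endfacet

endsolid


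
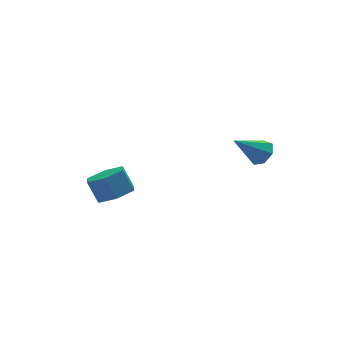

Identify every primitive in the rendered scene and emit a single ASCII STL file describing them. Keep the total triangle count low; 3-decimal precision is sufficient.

solid 
facet normal 0.307 -0.383 -0.871
outer loop
vertex -1.286 1.273 -1.384
vertex -1.931 1.759 -1.825
vertex -1.096 2.12 -1.689
endloop
endfacet
facet normal 0.929 -0.078 0.363
outer loop
vertex -1.286 1.273 -1.384
vertex -1.096 2.12 -1.689
vertex -1.644 1.716 -0.374
endloop
endfacet
facet normal 0.929 -0.078 0.363
outer loop
vertex -1.644 1.716 -0.374
vertex -1.096 2.12 -1.689
vertex -1.454 2.563 -0.678
endloop
endfacet
facet normal -0.309 0.382 0.871
outer loop
vertex -1.644 1.716 -0.374
vertex -1.454 2.563 -0.678
vertex -2.289 2.201 -0.815
endloop
endfacet
facet normal 0.307 -0.382 -0.871
outer loop
vertex -1.096 2.12 -1.689
vertex -1.931 1.759 -1.825
vertex -1.742 2.606 -2.13
endloop
endfacet
facet normal 0.643 0.759 -0.105
outer loop
vertex -1.096 2.12 -1.689
vertex -1.742 2.606 -2.13
vertex -1.454 2.563 -0.678
endloop
endfacet
facet normal 0.643 0.758 -0.105
outer loop
vertex -1.454 2.563 -0.678
vertex -1.742 2.606 -2.13
vertex -2.099 3.049 -1.119
endloop
endfacet
facet normal -0.308 0.381 0.871
outer loop
vertex -1.454 2.563 -0.678
vertex -2.099 3.049 -1.119
vertex -2.289 2.201 -0.815
endloop
endfacet
facet normal 0.308 -0.382 -0.871
outer loop
vertex -1.742 2.606 -2.13
vertex -1.931 1.759 -1.825
vertex -2.576 2.244 -2.266
endloop
endfacet
facet normal -0.287 0.836 -0.468
outer loop
vertex -1.742 2.606 -2.13
vertex -2.576 2.244 -2.266
vertex -2.099 3.049 -1.119
endloop
endfacet
facet normal -0.286 0.836 -0.468
outer loop
vertex -2.099 3.049 -1.119
vertex -2.576 2.244 -2.266
vertex -2.934 2.687 -1.256
endloop
endfacet
facet normal -0.308 0.381 0.871
outer loop
vertex -2.099 3.049 -1.119
vertex -2.934 2.687 -1.256
vertex -2.289 2.201 -0.815
endloop
endfacet
facet normal 0.309 -0.382 -0.871
outer loop
vertex -2.576 2.244 -2.266
vertex -1.931 1.759 -1.825
vertex -2.766 1.397 -1.962
endloop
endfacet
facet normal -0.928 0.078 -0.363
outer loop
vertex -2.576 2.244 -2.266
vertex -2.766 1.397 -1.962
vertex -2.934 2.687 -1.256
endloop
endfacet
facet normal -0.929 0.078 -0.363
outer loop
vertex -2.934 2.687 -1.256
vertex -2.766 1.397 -1.962
vertex -3.124 1.84 -0.951
endloop
endfacet
facet normal -0.307 0.383 0.871
outer loop
vertex -2.934 2.687 -1.256
vertex -3.124 1.84 -0.951
vertex -2.289 2.201 -0.815
endloop
endfacet
facet normal 0.308 -0.381 -0.871
outer loop
vertex -2.766 1.397 -1.962
vertex -1.931 1.759 -1.825
vertex -2.121 0.911 -1.521
endloop
endfacet
facet normal -0.643 -0.759 0.105
outer loop
vertex -2.766 1.397 -1.962
vertex -2.121 0.911 -1.521
vertex -3.124 1.84 -0.951
endloop
endfacet
facet normal -0.643 -0.759 0.105
outer loop
vertex -3.124 1.84 -0.951
vertex -2.121 0.911 -1.521
vertex -2.478 1.354 -0.51
endloop
endfacet
facet normal -0.307 0.382 0.871
outer loop
vertex -3.124 1.84 -0.951
vertex -2.478 1.354 -0.51
vertex -2.289 2.201 -0.815
endloop
endfacet
facet normal 0.308 -0.381 -0.871
outer loop
vertex -2.121 0.911 -1.521
vertex -1.931 1.759 -1.825
vertex -1.286 1.273 -1.384
endloop
endfacet
facet normal 0.286 -0.836 0.467
outer loop
vertex -2.121 0.911 -1.521
vertex -1.286 1.273 -1.384
vertex -2.478 1.354 -0.51
endloop
endfacet
facet normal 0.286 -0.836 0.468
outer loop
vertex -2.478 1.354 -0.51
vertex -1.286 1.273 -1.384
vertex -1.644 1.716 -0.374
endloop
endfacet
facet normal -0.308 0.382 0.871
outer loop
vertex -2.478 1.354 -0.51
vertex -1.644 1.716 -0.374
vertex -2.289 2.201 -0.815
endloop
endfacet
facet normal 0.766 0.124 -0.631
outer loop
vertex 3.667 -1.602 2.306
vertex 3.243 -1.531 1.805
vertex 3.494 -1.066 2.201
endloop
endfacet
facet normal 0.265 0.267 0.926
outer loop
vertex 3.667 -1.602 2.306
vertex 3.494 -1.066 2.201
vertex 2.017 -1.729 2.815
endloop
endfacet
facet normal 0.766 0.124 -0.631
outer loop
vertex 3.494 -1.066 2.201
vertex 3.243 -1.531 1.805
vertex 3.132 -0.881 1.798
endloop
endfacet
facet normal -0.157 0.836 0.525
outer loop
vertex 3.494 -1.066 2.201
vertex 3.132 -0.881 1.798
vertex 2.017 -1.729 2.815
endloop
endfacet
facet normal 0.766 0.124 -0.631
outer loop
vertex 3.132 -0.881 1.798
vertex 3.243 -1.531 1.805
vertex 2.853 -1.185 1.4
endloop
endfacet
facet normal -0.661 0.743 -0.105
outer loop
vertex 3.132 -0.881 1.798
vertex 2.853 -1.185 1.4
vertex 2.017 -1.729 2.815
endloop
endfacet
facet normal 0.765 0.123 -0.632
outer loop
vertex 2.853 -1.185 1.4
vertex 3.243 -1.531 1.805
vertex 2.868 -1.75 1.308
endloop
endfacet
facet normal -0.869 0.057 -0.492
outer loop
vertex 2.853 -1.185 1.4
vertex 2.868 -1.75 1.308
vertex 2.017 -1.729 2.815
endloop
endfacet
facet normal 0.765 0.124 -0.632
outer loop
vertex 2.868 -1.75 1.308
vertex 3.243 -1.531 1.805
vertex 3.165 -2.15 1.589
endloop
endfacet
facet normal -0.623 -0.703 -0.342
outer loop
vertex 2.868 -1.75 1.308
vertex 3.165 -2.15 1.589
vertex 2.017 -1.729 2.815
endloop
endfacet
facet normal 0.767 0.123 -0.630
outer loop
vertex 3.165 -2.15 1.589
vertex 3.243 -1.531 1.805
vertex 3.52 -2.085 2.034
endloop
endfacet
facet normal -0.110 -0.967 0.229
outer loop
vertex 3.165 -2.15 1.589
vertex 3.52 -2.085 2.034
vertex 2.017 -1.729 2.815
endloop
endfacet
facet normal 0.766 0.122 -0.631
outer loop
vertex 3.52 -2.085 2.034
vertex 3.243 -1.531 1.805
vertex 3.667 -1.602 2.306
endloop
endfacet
facet normal 0.286 -0.535 0.795
outer loop
vertex 3.52 -2.085 2.034
vertex 3.667 -1.602 2.306
vertex 2.017 -1.729 2.815
endloop
endfacet

endsolid


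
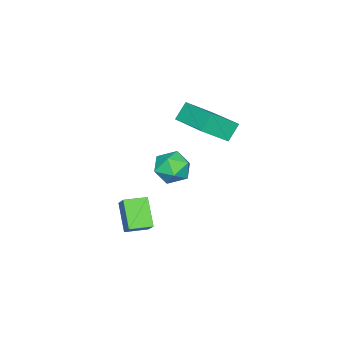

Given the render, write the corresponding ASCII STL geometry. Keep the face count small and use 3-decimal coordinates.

solid 
facet normal -0.625 0.476 -0.618
outer loop
vertex -2.777 0.587 3.303
vertex -1.837 2.292 3.664
vertex -2.164 0.409 2.546
endloop
endfacet
facet normal -0.475 -0.861 -0.182
outer loop
vertex -1.163 -0.352 3.536
vertex -2.777 0.587 3.303
vertex -2.164 0.409 2.546
endloop
endfacet
facet normal -0.625 0.476 -0.618
outer loop
vertex -2.164 0.409 2.546
vertex -1.837 2.292 3.664
vertex -1.224 2.114 2.907
endloop
endfacet
facet normal 0.619 -0.180 -0.764
outer loop
vertex -1.224 2.114 2.907
vertex -1.163 -0.352 3.536
vertex -2.164 0.409 2.546
endloop
endfacet
facet normal -0.619 0.180 0.764
outer loop
vertex -2.777 0.587 3.303
vertex -0.836 1.531 4.654
vertex -1.837 2.292 3.664
endloop
endfacet
facet normal -0.475 -0.861 -0.182
outer loop
vertex -1.776 -0.174 4.293
vertex -2.777 0.587 3.303
vertex -1.163 -0.352 3.536
endloop
endfacet
facet normal -0.619 0.180 0.764
outer loop
vertex -1.776 -0.174 4.293
vertex -0.836 1.531 4.654
vertex -2.777 0.587 3.303
endloop
endfacet
facet normal 0.475 0.861 0.182
outer loop
vertex -1.837 2.292 3.664
vertex -0.836 1.531 4.654
vertex -1.224 2.114 2.907
endloop
endfacet
facet normal 0.619 -0.180 -0.764
outer loop
vertex -0.223 1.353 3.897
vertex -1.163 -0.352 3.536
vertex -1.224 2.114 2.907
endloop
endfacet
facet normal 0.475 0.861 0.182
outer loop
vertex -1.224 2.114 2.907
vertex -0.836 1.531 4.654
vertex -0.223 1.353 3.897
endloop
endfacet
facet normal 0.625 -0.476 0.618
outer loop
vertex -0.223 1.353 3.897
vertex -1.776 -0.174 4.293
vertex -1.163 -0.352 3.536
endloop
endfacet
facet normal 0.625 -0.476 0.618
outer loop
vertex -0.836 1.531 4.654
vertex -1.776 -0.174 4.293
vertex -0.223 1.353 3.897
endloop
endfacet
facet normal -0.693 0.720 -0.039
outer loop
vertex 0.412 -0.824 -0.569
vertex 1.217 -0.109 -1.656
vertex -0.091 -1.347 -1.286
endloop
endfacet
facet normal -0.527 -0.467 0.710
outer loop
vertex 0.643 -2.111 -1.244
vertex 0.412 -0.824 -0.569
vertex -0.091 -1.347 -1.286
endloop
endfacet
facet normal -0.693 0.720 -0.040
outer loop
vertex -0.091 -1.347 -1.286
vertex 1.217 -0.109 -1.656
vertex 0.714 -0.633 -2.373
endloop
endfacet
facet normal -0.494 -0.513 -0.702
outer loop
vertex 0.714 -0.633 -2.373
vertex 0.643 -2.111 -1.244
vertex -0.091 -1.347 -1.286
endloop
endfacet
facet normal 0.493 0.513 0.703
outer loop
vertex 0.412 -0.824 -0.569
vertex 1.951 -0.873 -1.614
vertex 1.217 -0.109 -1.656
endloop
endfacet
facet normal -0.526 -0.467 0.711
outer loop
vertex 1.146 -1.587 -0.527
vertex 0.412 -0.824 -0.569
vertex 0.643 -2.111 -1.244
endloop
endfacet
facet normal 0.493 0.513 0.702
outer loop
vertex 1.146 -1.587 -0.527
vertex 1.951 -0.873 -1.614
vertex 0.412 -0.824 -0.569
endloop
endfacet
facet normal 0.527 0.467 -0.711
outer loop
vertex 1.217 -0.109 -1.656
vertex 1.951 -0.873 -1.614
vertex 0.714 -0.633 -2.373
endloop
endfacet
facet normal -0.493 -0.513 -0.703
outer loop
vertex 1.448 -1.396 -2.331
vertex 0.643 -2.111 -1.244
vertex 0.714 -0.633 -2.373
endloop
endfacet
facet normal 0.526 0.467 -0.710
outer loop
vertex 0.714 -0.633 -2.373
vertex 1.951 -0.873 -1.614
vertex 1.448 -1.396 -2.331
endloop
endfacet
facet normal 0.693 -0.720 0.040
outer loop
vertex 1.448 -1.396 -2.331
vertex 1.146 -1.587 -0.527
vertex 0.643 -2.111 -1.244
endloop
endfacet
facet normal 0.692 -0.720 0.040
outer loop
vertex 1.951 -0.873 -1.614
vertex 1.146 -1.587 -0.527
vertex 1.448 -1.396 -2.331
endloop
endfacet
facet normal 0.333 0.940 0.068
outer loop
vertex -1.79 -0.077 -0.519
vertex -1.884 -0.111 0.411
vertex -1.078 -0.368 0.013
endloop
endfacet
facet normal 0.619 0.609 -0.496
outer loop
vertex -1.79 -0.077 -0.519
vertex -1.078 -0.368 0.013
vertex -1.278 -0.814 -0.785
endloop
endfacet
facet normal 0.086 0.391 -0.916
outer loop
vertex -1.79 -0.077 -0.519
vertex -1.278 -0.814 -0.785
vertex -2.209 -0.831 -0.88
endloop
endfacet
facet normal -0.529 0.587 -0.613
outer loop
vertex -1.79 -0.077 -0.519
vertex -2.209 -0.831 -0.88
vertex -2.584 -0.397 -0.141
endloop
endfacet
facet normal -0.375 0.927 -0.004
outer loop
vertex -1.79 -0.077 -0.519
vertex -2.584 -0.397 -0.141
vertex -1.884 -0.111 0.411
endloop
endfacet
facet normal 0.965 0.032 -0.260
outer loop
vertex -1.278 -0.814 -0.785
vertex -1.078 -0.368 0.013
vertex -1.056 -1.303 -0.019
endloop
endfacet
facet normal 0.503 0.567 0.653
outer loop
vertex -1.078 -0.368 0.013
vertex -1.884 -0.111 0.411
vertex -1.431 -0.869 0.72
endloop
endfacet
facet normal -0.645 0.546 0.535
outer loop
vertex -1.884 -0.111 0.411
vertex -2.584 -0.397 -0.141
vertex -2.362 -0.886 0.625
endloop
endfacet
facet normal -0.893 -0.006 -0.450
outer loop
vertex -2.584 -0.397 -0.141
vertex -2.209 -0.831 -0.88
vertex -2.562 -1.332 -0.173
endloop
endfacet
facet normal 0.102 -0.323 -0.941
outer loop
vertex -2.209 -0.831 -0.88
vertex -1.278 -0.814 -0.785
vertex -1.756 -1.589 -0.571
endloop
endfacet
facet normal 0.529 -0.587 0.613
outer loop
vertex -1.85 -1.623 0.359
vertex -1.056 -1.303 -0.019
vertex -1.431 -0.869 0.72
endloop
endfacet
facet normal -0.086 -0.391 0.916
outer loop
vertex -1.85 -1.623 0.359
vertex -1.431 -0.869 0.72
vertex -2.362 -0.886 0.625
endloop
endfacet
facet normal -0.619 -0.609 0.496
outer loop
vertex -1.85 -1.623 0.359
vertex -2.362 -0.886 0.625
vertex -2.562 -1.332 -0.173
endloop
endfacet
facet normal -0.333 -0.940 -0.068
outer loop
vertex -1.85 -1.623 0.359
vertex -2.562 -1.332 -0.173
vertex -1.756 -1.589 -0.571
endloop
endfacet
facet normal 0.375 -0.927 0.004
outer loop
vertex -1.85 -1.623 0.359
vertex -1.756 -1.589 -0.571
vertex -1.056 -1.303 -0.019
endloop
endfacet
facet normal 0.893 0.006 0.450
outer loop
vertex -1.431 -0.869 0.72
vertex -1.056 -1.303 -0.019
vertex -1.078 -0.368 0.013
endloop
endfacet
facet normal -0.102 0.323 0.941
outer loop
vertex -2.362 -0.886 0.625
vertex -1.431 -0.869 0.72
vertex -1.884 -0.111 0.411
endloop
endfacet
facet normal -0.965 -0.032 0.260
outer loop
vertex -2.562 -1.332 -0.173
vertex -2.362 -0.886 0.625
vertex -2.584 -0.397 -0.141
endloop
endfacet
facet normal -0.503 -0.567 -0.653
outer loop
vertex -1.756 -1.589 -0.571
vertex -2.562 -1.332 -0.173
vertex -2.209 -0.831 -0.88
endloop
endfacet
facet normal 0.645 -0.546 -0.535
outer loop
vertex -1.056 -1.303 -0.019
vertex -1.756 -1.589 -0.571
vertex -1.278 -0.814 -0.785
endloop
endfacet

endsolid


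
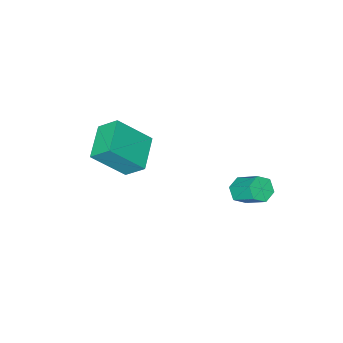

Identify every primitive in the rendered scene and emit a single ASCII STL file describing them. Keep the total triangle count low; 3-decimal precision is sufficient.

solid 
facet normal -0.708 -0.658 0.256
outer loop
vertex 3.753 -3.996 2.315
vertex 3.378 -3.317 3.022
vertex 2.701 -3.33 1.115
endloop
endfacet
facet normal 0.358 -0.647 -0.673
outer loop
vertex 3.742 -2.363 0.738
vertex 3.753 -3.996 2.315
vertex 2.701 -3.33 1.115
endloop
endfacet
facet normal -0.709 -0.658 0.256
outer loop
vertex 2.701 -3.33 1.115
vertex 3.378 -3.317 3.022
vertex 2.325 -2.65 1.821
endloop
endfacet
facet normal -0.608 0.384 -0.694
outer loop
vertex 2.325 -2.65 1.821
vertex 3.742 -2.363 0.738
vertex 2.701 -3.33 1.115
endloop
endfacet
facet normal 0.609 -0.385 0.693
outer loop
vertex 3.753 -3.996 2.315
vertex 4.419 -2.35 2.645
vertex 3.378 -3.317 3.022
endloop
endfacet
facet normal 0.357 -0.648 -0.673
outer loop
vertex 4.795 -3.03 1.939
vertex 3.753 -3.996 2.315
vertex 3.742 -2.363 0.738
endloop
endfacet
facet normal 0.608 -0.385 0.695
outer loop
vertex 4.795 -3.03 1.939
vertex 4.419 -2.35 2.645
vertex 3.753 -3.996 2.315
endloop
endfacet
facet normal -0.358 0.647 0.673
outer loop
vertex 3.378 -3.317 3.022
vertex 4.419 -2.35 2.645
vertex 2.325 -2.65 1.821
endloop
endfacet
facet normal -0.608 0.386 -0.693
outer loop
vertex 3.367 -1.684 1.445
vertex 3.742 -2.363 0.738
vertex 2.325 -2.65 1.821
endloop
endfacet
facet normal -0.358 0.648 0.673
outer loop
vertex 2.325 -2.65 1.821
vertex 4.419 -2.35 2.645
vertex 3.367 -1.684 1.445
endloop
endfacet
facet normal 0.708 0.658 -0.256
outer loop
vertex 3.367 -1.684 1.445
vertex 4.795 -3.03 1.939
vertex 3.742 -2.363 0.738
endloop
endfacet
facet normal 0.708 0.658 -0.256
outer loop
vertex 4.419 -2.35 2.645
vertex 4.795 -3.03 1.939
vertex 3.367 -1.684 1.445
endloop
endfacet
facet normal 0.114 -0.754 -0.646
outer loop
vertex 1.341 0.844 0.418
vertex 0.83 0.672 0.529
vertex 0.917 1.033 0.123
endloop
endfacet
facet normal 0.627 0.559 -0.543
outer loop
vertex 1.341 0.844 0.418
vertex 0.917 1.033 0.123
vertex 1.201 1.779 1.22
endloop
endfacet
facet normal 0.628 0.559 -0.542
outer loop
vertex 1.201 1.779 1.22
vertex 0.917 1.033 0.123
vertex 0.777 1.969 0.925
endloop
endfacet
facet normal -0.112 0.754 0.647
outer loop
vertex 1.201 1.779 1.22
vertex 0.777 1.969 0.925
vertex 0.69 1.608 1.331
endloop
endfacet
facet normal 0.114 -0.754 -0.646
outer loop
vertex 0.917 1.033 0.123
vertex 0.83 0.672 0.529
vertex 0.406 0.861 0.234
endloop
endfacet
facet normal -0.354 0.577 -0.736
outer loop
vertex 0.917 1.033 0.123
vertex 0.406 0.861 0.234
vertex 0.777 1.969 0.925
endloop
endfacet
facet normal -0.354 0.577 -0.736
outer loop
vertex 0.777 1.969 0.925
vertex 0.406 0.861 0.234
vertex 0.266 1.797 1.036
endloop
endfacet
facet normal -0.114 0.754 0.646
outer loop
vertex 0.777 1.969 0.925
vertex 0.266 1.797 1.036
vertex 0.69 1.608 1.331
endloop
endfacet
facet normal 0.113 -0.755 -0.646
outer loop
vertex 0.406 0.861 0.234
vertex 0.83 0.672 0.529
vertex 0.319 0.501 0.64
endloop
endfacet
facet normal -0.981 0.019 -0.193
outer loop
vertex 0.406 0.861 0.234
vertex 0.319 0.501 0.64
vertex 0.266 1.797 1.036
endloop
endfacet
facet normal -0.981 0.019 -0.193
outer loop
vertex 0.266 1.797 1.036
vertex 0.319 0.501 0.64
vertex 0.179 1.436 1.442
endloop
endfacet
facet normal -0.114 0.754 0.646
outer loop
vertex 0.266 1.797 1.036
vertex 0.179 1.436 1.442
vertex 0.69 1.608 1.331
endloop
endfacet
facet normal 0.112 -0.754 -0.647
outer loop
vertex 0.319 0.501 0.64
vertex 0.83 0.672 0.529
vertex 0.743 0.311 0.935
endloop
endfacet
facet normal -0.628 -0.559 0.542
outer loop
vertex 0.319 0.501 0.64
vertex 0.743 0.311 0.935
vertex 0.179 1.436 1.442
endloop
endfacet
facet normal -0.627 -0.559 0.543
outer loop
vertex 0.179 1.436 1.442
vertex 0.743 0.311 0.935
vertex 0.603 1.247 1.737
endloop
endfacet
facet normal -0.114 0.754 0.646
outer loop
vertex 0.179 1.436 1.442
vertex 0.603 1.247 1.737
vertex 0.69 1.608 1.331
endloop
endfacet
facet normal 0.114 -0.754 -0.646
outer loop
vertex 0.743 0.311 0.935
vertex 0.83 0.672 0.529
vertex 1.254 0.483 0.824
endloop
endfacet
facet normal 0.354 -0.577 0.736
outer loop
vertex 0.743 0.311 0.935
vertex 1.254 0.483 0.824
vertex 0.603 1.247 1.737
endloop
endfacet
facet normal 0.354 -0.577 0.736
outer loop
vertex 0.603 1.247 1.737
vertex 1.254 0.483 0.824
vertex 1.114 1.419 1.626
endloop
endfacet
facet normal -0.114 0.754 0.646
outer loop
vertex 0.603 1.247 1.737
vertex 1.114 1.419 1.626
vertex 0.69 1.608 1.331
endloop
endfacet
facet normal 0.114 -0.754 -0.646
outer loop
vertex 1.254 0.483 0.824
vertex 0.83 0.672 0.529
vertex 1.341 0.844 0.418
endloop
endfacet
facet normal 0.981 -0.019 0.193
outer loop
vertex 1.254 0.483 0.824
vertex 1.341 0.844 0.418
vertex 1.114 1.419 1.626
endloop
endfacet
facet normal 0.981 -0.019 0.193
outer loop
vertex 1.114 1.419 1.626
vertex 1.341 0.844 0.418
vertex 1.201 1.779 1.22
endloop
endfacet
facet normal -0.113 0.755 0.646
outer loop
vertex 1.114 1.419 1.626
vertex 1.201 1.779 1.22
vertex 0.69 1.608 1.331
endloop
endfacet

endsolid


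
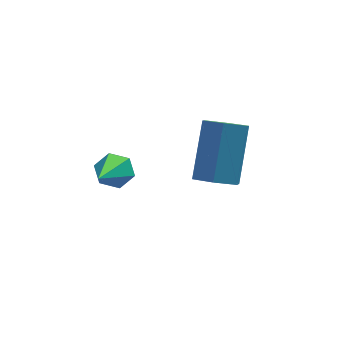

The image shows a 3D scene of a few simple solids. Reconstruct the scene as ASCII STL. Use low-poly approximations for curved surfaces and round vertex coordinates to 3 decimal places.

solid 
facet normal 0.300 0.794 -0.529
outer loop
vertex 1.494 -1.623 1.226
vertex 1.12 -1.715 0.876
vertex 1.025 -1.407 1.284
endloop
endfacet
facet normal 0.216 0.213 0.953
outer loop
vertex 1.494 -1.623 1.226
vertex 1.025 -1.407 1.284
vertex 0.64 -2.985 1.724
endloop
endfacet
facet normal 0.299 0.794 -0.530
outer loop
vertex 1.025 -1.407 1.284
vertex 1.12 -1.715 0.876
vertex 0.651 -1.499 0.935
endloop
endfacet
facet normal -0.684 0.346 0.642
outer loop
vertex 1.025 -1.407 1.284
vertex 0.651 -1.499 0.935
vertex 0.64 -2.985 1.724
endloop
endfacet
facet normal 0.299 0.794 -0.530
outer loop
vertex 0.651 -1.499 0.935
vertex 1.12 -1.715 0.876
vertex 0.746 -1.807 0.527
endloop
endfacet
facet normal -0.983 -0.082 -0.167
outer loop
vertex 0.651 -1.499 0.935
vertex 0.746 -1.807 0.527
vertex 0.64 -2.985 1.724
endloop
endfacet
facet normal 0.300 0.793 -0.530
outer loop
vertex 0.746 -1.807 0.527
vertex 1.12 -1.715 0.876
vertex 1.215 -2.023 0.469
endloop
endfacet
facet normal -0.378 -0.643 -0.666
outer loop
vertex 0.746 -1.807 0.527
vertex 1.215 -2.023 0.469
vertex 0.64 -2.985 1.724
endloop
endfacet
facet normal 0.300 0.793 -0.530
outer loop
vertex 1.215 -2.023 0.469
vertex 1.12 -1.715 0.876
vertex 1.589 -1.931 0.818
endloop
endfacet
facet normal 0.522 -0.775 -0.355
outer loop
vertex 1.215 -2.023 0.469
vertex 1.589 -1.931 0.818
vertex 0.64 -2.985 1.724
endloop
endfacet
facet normal 0.300 0.794 -0.529
outer loop
vertex 1.589 -1.931 0.818
vertex 1.12 -1.715 0.876
vertex 1.494 -1.623 1.226
endloop
endfacet
facet normal 0.820 -0.348 0.454
outer loop
vertex 1.589 -1.931 0.818
vertex 1.494 -1.623 1.226
vertex 0.64 -2.985 1.724
endloop
endfacet
facet normal -0.219 -0.587 -0.780
outer loop
vertex 4.349 -0.465 -1.071
vertex 3.745 -0.541 -0.844
vertex 3.88 -0.052 -1.25
endloop
endfacet
facet normal 0.657 0.502 -0.562
outer loop
vertex 4.349 -0.465 -1.071
vertex 3.88 -0.052 -1.25
vertex 4.74 0.577 0.317
endloop
endfacet
facet normal 0.657 0.502 -0.562
outer loop
vertex 4.74 0.577 0.317
vertex 3.88 -0.052 -1.25
vertex 4.271 0.991 0.139
endloop
endfacet
facet normal 0.220 0.585 0.781
outer loop
vertex 4.74 0.577 0.317
vertex 4.271 0.991 0.139
vertex 4.135 0.501 0.544
endloop
endfacet
facet normal -0.219 -0.587 -0.780
outer loop
vertex 3.88 -0.052 -1.25
vertex 3.745 -0.541 -0.844
vertex 3.276 -0.128 -1.023
endloop
endfacet
facet normal -0.296 0.802 -0.519
outer loop
vertex 3.88 -0.052 -1.25
vertex 3.276 -0.128 -1.023
vertex 4.271 0.991 0.139
endloop
endfacet
facet normal -0.296 0.802 -0.519
outer loop
vertex 4.271 0.991 0.139
vertex 3.276 -0.128 -1.023
vertex 3.667 0.915 0.366
endloop
endfacet
facet normal 0.220 0.584 0.781
outer loop
vertex 4.271 0.991 0.139
vertex 3.667 0.915 0.366
vertex 4.135 0.501 0.544
endloop
endfacet
facet normal -0.219 -0.587 -0.780
outer loop
vertex 3.276 -0.128 -1.023
vertex 3.745 -0.541 -0.844
vertex 3.14 -0.617 -0.617
endloop
endfacet
facet normal -0.953 0.300 0.043
outer loop
vertex 3.276 -0.128 -1.023
vertex 3.14 -0.617 -0.617
vertex 3.667 0.915 0.366
endloop
endfacet
facet normal -0.953 0.300 0.043
outer loop
vertex 3.667 0.915 0.366
vertex 3.14 -0.617 -0.617
vertex 3.531 0.425 0.771
endloop
endfacet
facet normal 0.220 0.584 0.781
outer loop
vertex 3.667 0.915 0.366
vertex 3.531 0.425 0.771
vertex 4.135 0.501 0.544
endloop
endfacet
facet normal -0.220 -0.585 -0.781
outer loop
vertex 3.14 -0.617 -0.617
vertex 3.745 -0.541 -0.844
vertex 3.609 -1.031 -0.439
endloop
endfacet
facet normal -0.657 -0.502 0.562
outer loop
vertex 3.14 -0.617 -0.617
vertex 3.609 -1.031 -0.439
vertex 3.531 0.425 0.771
endloop
endfacet
facet normal -0.657 -0.502 0.562
outer loop
vertex 3.531 0.425 0.771
vertex 3.609 -1.031 -0.439
vertex 4.0 0.012 0.95
endloop
endfacet
facet normal 0.219 0.587 0.780
outer loop
vertex 3.531 0.425 0.771
vertex 4.0 0.012 0.95
vertex 4.135 0.501 0.544
endloop
endfacet
facet normal -0.220 -0.584 -0.781
outer loop
vertex 3.609 -1.031 -0.439
vertex 3.745 -0.541 -0.844
vertex 4.213 -0.955 -0.666
endloop
endfacet
facet normal 0.296 -0.802 0.519
outer loop
vertex 3.609 -1.031 -0.439
vertex 4.213 -0.955 -0.666
vertex 4.0 0.012 0.95
endloop
endfacet
facet normal 0.296 -0.802 0.519
outer loop
vertex 4.0 0.012 0.95
vertex 4.213 -0.955 -0.666
vertex 4.604 0.088 0.723
endloop
endfacet
facet normal 0.219 0.587 0.780
outer loop
vertex 4.0 0.012 0.95
vertex 4.604 0.088 0.723
vertex 4.135 0.501 0.544
endloop
endfacet
facet normal -0.220 -0.584 -0.781
outer loop
vertex 4.213 -0.955 -0.666
vertex 3.745 -0.541 -0.844
vertex 4.349 -0.465 -1.071
endloop
endfacet
facet normal 0.953 -0.300 -0.043
outer loop
vertex 4.213 -0.955 -0.666
vertex 4.349 -0.465 -1.071
vertex 4.604 0.088 0.723
endloop
endfacet
facet normal 0.953 -0.301 -0.043
outer loop
vertex 4.604 0.088 0.723
vertex 4.349 -0.465 -1.071
vertex 4.74 0.577 0.317
endloop
endfacet
facet normal 0.219 0.587 0.780
outer loop
vertex 4.604 0.088 0.723
vertex 4.74 0.577 0.317
vertex 4.135 0.501 0.544
endloop
endfacet

endsolid


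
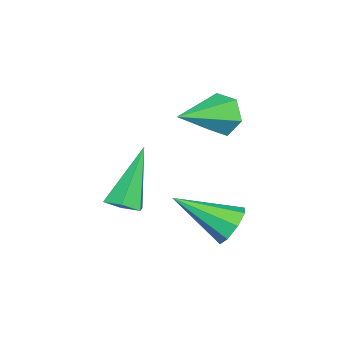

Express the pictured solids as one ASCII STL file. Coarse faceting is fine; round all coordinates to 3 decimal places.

solid 
facet normal -0.834 0.440 -0.334
outer loop
vertex 2.167 1.262 -1.508
vertex 1.832 1.017 -0.995
vertex 2.124 1.607 -0.947
endloop
endfacet
facet normal 0.800 0.537 -0.269
outer loop
vertex 2.167 1.262 -1.508
vertex 2.124 1.607 -0.947
vertex 3.148 0.323 -0.465
endloop
endfacet
facet normal -0.833 0.440 -0.335
outer loop
vertex 2.124 1.607 -0.947
vertex 1.832 1.017 -0.995
vertex 1.789 1.363 -0.434
endloop
endfacet
facet normal 0.489 0.620 0.614
outer loop
vertex 2.124 1.607 -0.947
vertex 1.789 1.363 -0.434
vertex 3.148 0.323 -0.465
endloop
endfacet
facet normal -0.833 0.440 -0.335
outer loop
vertex 1.789 1.363 -0.434
vertex 1.832 1.017 -0.995
vertex 1.496 0.773 -0.481
endloop
endfacet
facet normal -0.028 -0.066 0.997
outer loop
vertex 1.789 1.363 -0.434
vertex 1.496 0.773 -0.481
vertex 3.148 0.323 -0.465
endloop
endfacet
facet normal -0.833 0.441 -0.335
outer loop
vertex 1.496 0.773 -0.481
vertex 1.832 1.017 -0.995
vertex 1.539 0.428 -1.042
endloop
endfacet
facet normal -0.233 -0.836 0.496
outer loop
vertex 1.496 0.773 -0.481
vertex 1.539 0.428 -1.042
vertex 3.148 0.323 -0.465
endloop
endfacet
facet normal -0.832 0.441 -0.336
outer loop
vertex 1.539 0.428 -1.042
vertex 1.832 1.017 -0.995
vertex 1.875 0.672 -1.555
endloop
endfacet
facet normal 0.078 -0.919 -0.386
outer loop
vertex 1.539 0.428 -1.042
vertex 1.875 0.672 -1.555
vertex 3.148 0.323 -0.465
endloop
endfacet
facet normal -0.834 0.439 -0.335
outer loop
vertex 1.875 0.672 -1.555
vertex 1.832 1.017 -0.995
vertex 2.167 1.262 -1.508
endloop
endfacet
facet normal 0.595 -0.233 -0.769
outer loop
vertex 1.875 0.672 -1.555
vertex 2.167 1.262 -1.508
vertex 3.148 0.323 -0.465
endloop
endfacet
facet normal -0.138 0.858 -0.495
outer loop
vertex 3.937 2.097 -3.402
vertex 3.505 1.832 -3.741
vertex 3.512 2.138 -3.213
endloop
endfacet
facet normal 0.414 0.204 0.887
outer loop
vertex 3.937 2.097 -3.402
vertex 3.512 2.138 -3.213
vertex 3.735 0.408 -2.919
endloop
endfacet
facet normal -0.139 0.858 -0.495
outer loop
vertex 3.512 2.138 -3.213
vertex 3.505 1.832 -3.741
vertex 3.083 1.999 -3.333
endloop
endfacet
facet normal -0.304 0.121 0.945
outer loop
vertex 3.512 2.138 -3.213
vertex 3.083 1.999 -3.333
vertex 3.735 0.408 -2.919
endloop
endfacet
facet normal -0.140 0.857 -0.495
outer loop
vertex 3.083 1.999 -3.333
vertex 3.505 1.832 -3.741
vertex 2.901 1.762 -3.692
endloop
endfacet
facet normal -0.817 -0.194 0.542
outer loop
vertex 3.083 1.999 -3.333
vertex 2.901 1.762 -3.692
vertex 3.735 0.408 -2.919
endloop
endfacet
facet normal -0.140 0.858 -0.495
outer loop
vertex 2.901 1.762 -3.692
vertex 3.505 1.832 -3.741
vertex 3.073 1.566 -4.08
endloop
endfacet
facet normal -0.826 -0.557 -0.085
outer loop
vertex 2.901 1.762 -3.692
vertex 3.073 1.566 -4.08
vertex 3.735 0.408 -2.919
endloop
endfacet
facet normal -0.139 0.858 -0.495
outer loop
vertex 3.073 1.566 -4.08
vertex 3.505 1.832 -3.741
vertex 3.498 1.526 -4.269
endloop
endfacet
facet normal -0.324 -0.756 -0.569
outer loop
vertex 3.073 1.566 -4.08
vertex 3.498 1.526 -4.269
vertex 3.735 0.408 -2.919
endloop
endfacet
facet normal -0.138 0.858 -0.495
outer loop
vertex 3.498 1.526 -4.269
vertex 3.505 1.832 -3.741
vertex 3.927 1.665 -4.148
endloop
endfacet
facet normal 0.395 -0.672 -0.626
outer loop
vertex 3.498 1.526 -4.269
vertex 3.927 1.665 -4.148
vertex 3.735 0.408 -2.919
endloop
endfacet
facet normal -0.139 0.857 -0.496
outer loop
vertex 3.927 1.665 -4.148
vertex 3.505 1.832 -3.741
vertex 4.109 1.902 -3.789
endloop
endfacet
facet normal 0.907 -0.357 -0.224
outer loop
vertex 3.927 1.665 -4.148
vertex 4.109 1.902 -3.789
vertex 3.735 0.408 -2.919
endloop
endfacet
facet normal -0.139 0.858 -0.494
outer loop
vertex 4.109 1.902 -3.789
vertex 3.505 1.832 -3.741
vertex 3.937 2.097 -3.402
endloop
endfacet
facet normal 0.915 0.006 0.404
outer loop
vertex 4.109 1.902 -3.789
vertex 3.937 2.097 -3.402
vertex 3.735 0.408 -2.919
endloop
endfacet
facet normal 0.469 -0.134 -0.873
outer loop
vertex 3.15 -1.133 -3.992
vertex 2.67 -1.255 -4.231
vertex 2.845 -0.734 -4.217
endloop
endfacet
facet normal 0.552 0.688 0.472
outer loop
vertex 3.15 -1.133 -3.992
vertex 2.845 -0.734 -4.217
vertex 1.79 -1.005 -2.589
endloop
endfacet
facet normal 0.467 -0.133 -0.874
outer loop
vertex 2.845 -0.734 -4.217
vertex 2.67 -1.255 -4.231
vertex 2.365 -0.856 -4.455
endloop
endfacet
facet normal -0.247 0.969 0.001
outer loop
vertex 2.845 -0.734 -4.217
vertex 2.365 -0.856 -4.455
vertex 1.79 -1.005 -2.589
endloop
endfacet
facet normal 0.469 -0.132 -0.873
outer loop
vertex 2.365 -0.856 -4.455
vertex 2.67 -1.255 -4.231
vertex 2.19 -1.377 -4.47
endloop
endfacet
facet normal -0.914 0.314 -0.257
outer loop
vertex 2.365 -0.856 -4.455
vertex 2.19 -1.377 -4.47
vertex 1.79 -1.005 -2.589
endloop
endfacet
facet normal 0.469 -0.132 -0.873
outer loop
vertex 2.19 -1.377 -4.47
vertex 2.67 -1.255 -4.231
vertex 2.495 -1.776 -4.246
endloop
endfacet
facet normal -0.782 -0.622 -0.043
outer loop
vertex 2.19 -1.377 -4.47
vertex 2.495 -1.776 -4.246
vertex 1.79 -1.005 -2.589
endloop
endfacet
facet normal 0.469 -0.132 -0.873
outer loop
vertex 2.495 -1.776 -4.246
vertex 2.67 -1.255 -4.231
vertex 2.975 -1.654 -4.007
endloop
endfacet
facet normal 0.017 -0.904 0.428
outer loop
vertex 2.495 -1.776 -4.246
vertex 2.975 -1.654 -4.007
vertex 1.79 -1.005 -2.589
endloop
endfacet
facet normal 0.469 -0.132 -0.873
outer loop
vertex 2.975 -1.654 -4.007
vertex 2.67 -1.255 -4.231
vertex 3.15 -1.133 -3.992
endloop
endfacet
facet normal 0.684 -0.249 0.686
outer loop
vertex 2.975 -1.654 -4.007
vertex 3.15 -1.133 -3.992
vertex 1.79 -1.005 -2.589
endloop
endfacet

endsolid
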